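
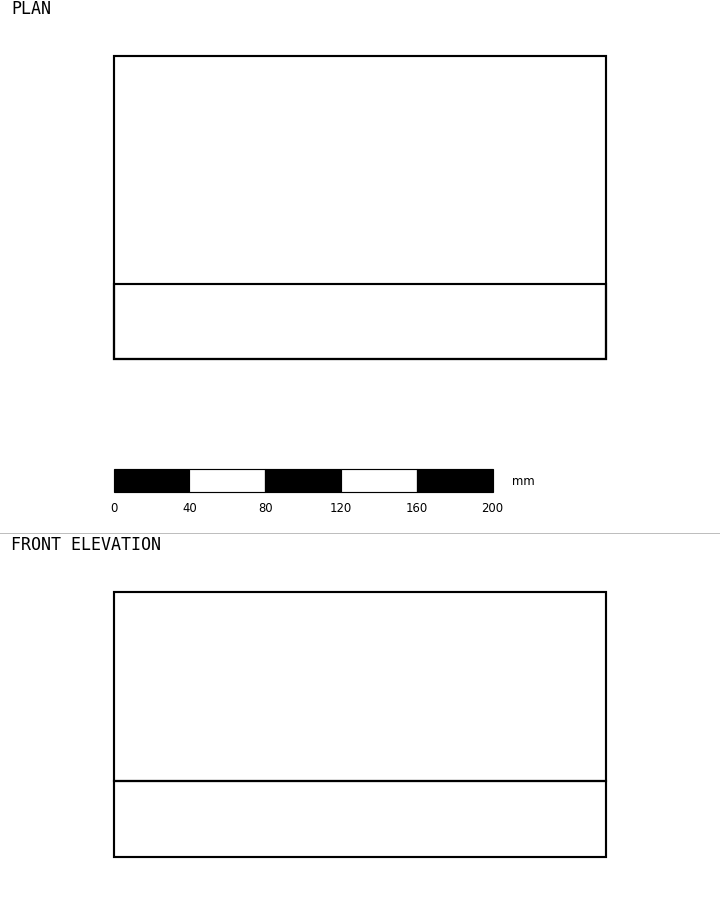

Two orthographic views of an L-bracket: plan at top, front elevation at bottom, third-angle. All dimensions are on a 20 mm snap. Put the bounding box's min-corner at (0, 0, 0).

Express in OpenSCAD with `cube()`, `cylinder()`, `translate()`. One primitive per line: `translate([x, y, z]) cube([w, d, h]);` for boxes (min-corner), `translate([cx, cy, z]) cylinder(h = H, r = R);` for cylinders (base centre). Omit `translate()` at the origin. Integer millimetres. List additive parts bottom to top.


cube([260, 160, 40]);
translate([0, 0, 40]) cube([260, 40, 100]);


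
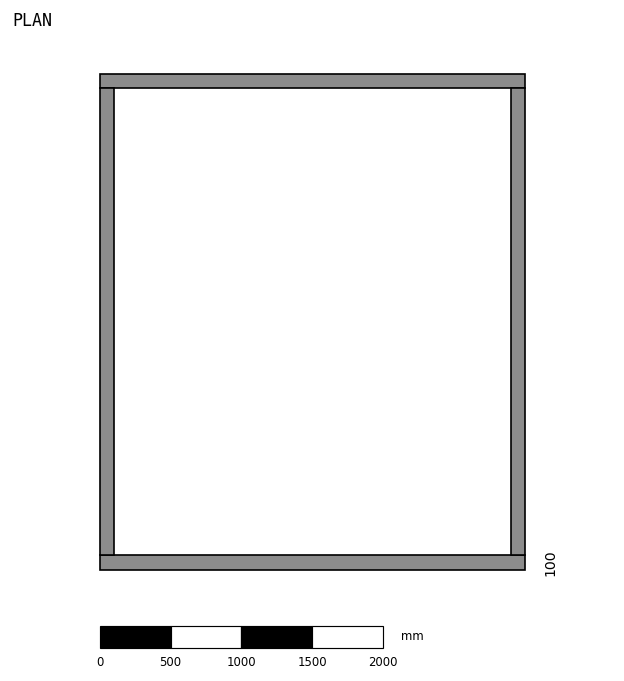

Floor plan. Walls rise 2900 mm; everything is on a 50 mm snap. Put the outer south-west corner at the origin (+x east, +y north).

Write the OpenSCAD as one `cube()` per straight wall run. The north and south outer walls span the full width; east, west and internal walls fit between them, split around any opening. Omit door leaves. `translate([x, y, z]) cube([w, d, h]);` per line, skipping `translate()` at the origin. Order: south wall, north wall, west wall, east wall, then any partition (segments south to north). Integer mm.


cube([3000, 100, 2900]);
translate([0, 3400, 0]) cube([3000, 100, 2900]);
translate([0, 100, 0]) cube([100, 3300, 2900]);
translate([2900, 100, 0]) cube([100, 3300, 2900]);


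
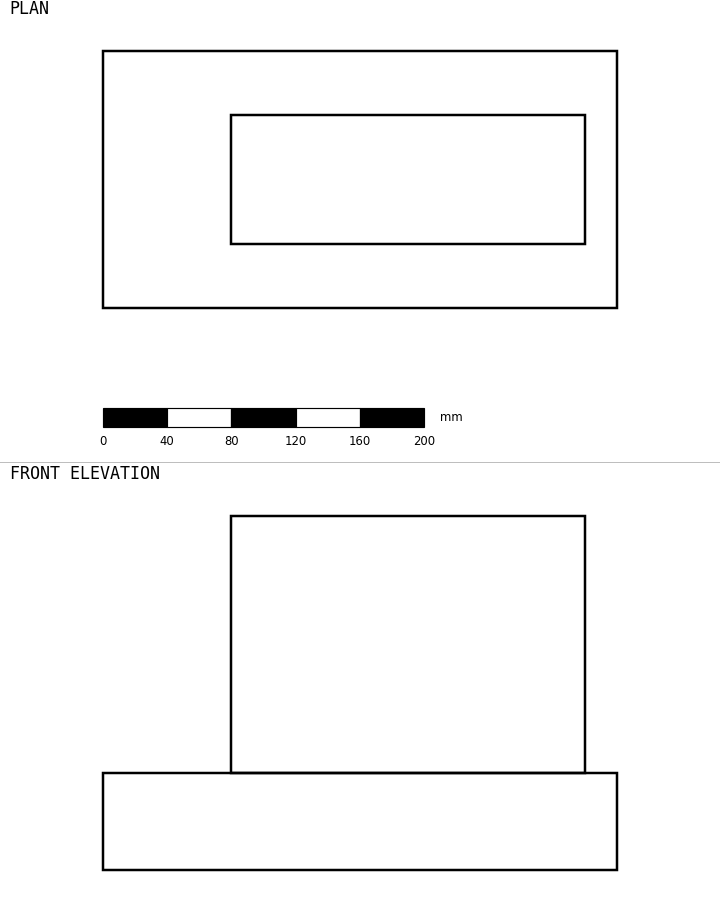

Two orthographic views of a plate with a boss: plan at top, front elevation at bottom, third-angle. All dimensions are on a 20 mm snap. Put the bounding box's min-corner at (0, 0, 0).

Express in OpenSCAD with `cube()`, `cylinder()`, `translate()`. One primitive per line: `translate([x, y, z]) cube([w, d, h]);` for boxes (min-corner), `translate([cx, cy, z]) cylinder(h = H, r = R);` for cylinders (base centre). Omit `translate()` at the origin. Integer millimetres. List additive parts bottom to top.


cube([320, 160, 60]);
translate([80, 40, 60]) cube([220, 80, 160]);


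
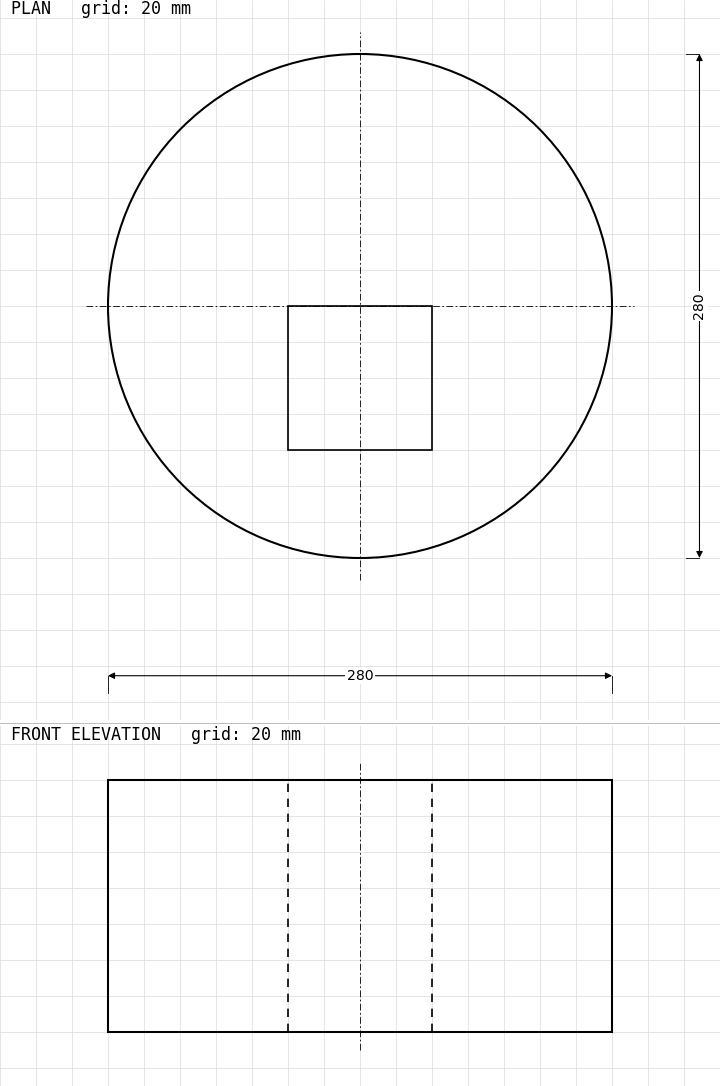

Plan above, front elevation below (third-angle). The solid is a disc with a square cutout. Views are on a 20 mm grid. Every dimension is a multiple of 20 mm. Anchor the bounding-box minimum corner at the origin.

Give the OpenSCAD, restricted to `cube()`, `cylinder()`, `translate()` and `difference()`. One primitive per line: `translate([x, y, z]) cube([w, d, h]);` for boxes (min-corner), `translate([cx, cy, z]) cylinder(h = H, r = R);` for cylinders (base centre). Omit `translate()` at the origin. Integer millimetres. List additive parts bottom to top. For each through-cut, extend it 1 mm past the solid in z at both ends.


difference() {
  translate([140, 140, 0]) cylinder(h = 140, r = 140);
  translate([100, 60, -1]) cube([80, 80, 142]);
}


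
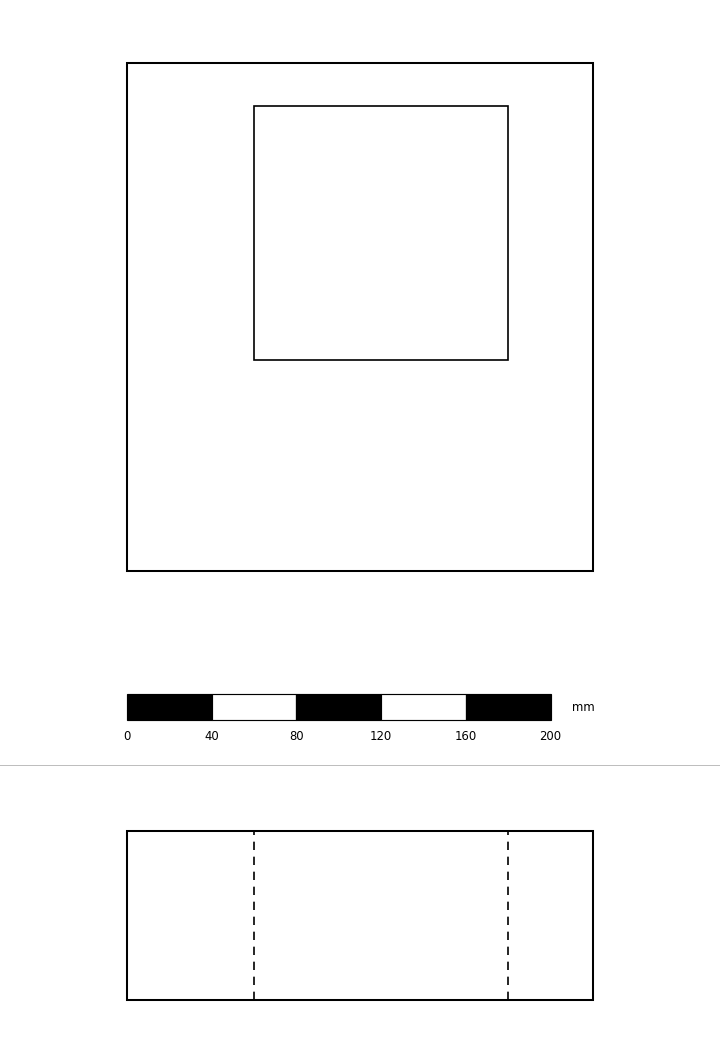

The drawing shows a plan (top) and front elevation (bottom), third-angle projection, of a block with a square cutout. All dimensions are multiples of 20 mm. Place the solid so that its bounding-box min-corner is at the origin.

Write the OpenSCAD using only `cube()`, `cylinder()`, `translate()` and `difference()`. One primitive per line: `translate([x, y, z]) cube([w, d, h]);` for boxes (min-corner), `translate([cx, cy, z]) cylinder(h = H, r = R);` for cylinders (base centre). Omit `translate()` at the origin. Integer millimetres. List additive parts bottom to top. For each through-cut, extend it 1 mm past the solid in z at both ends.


difference() {
  cube([220, 240, 80]);
  translate([60, 100, -1]) cube([120, 120, 82]);
}


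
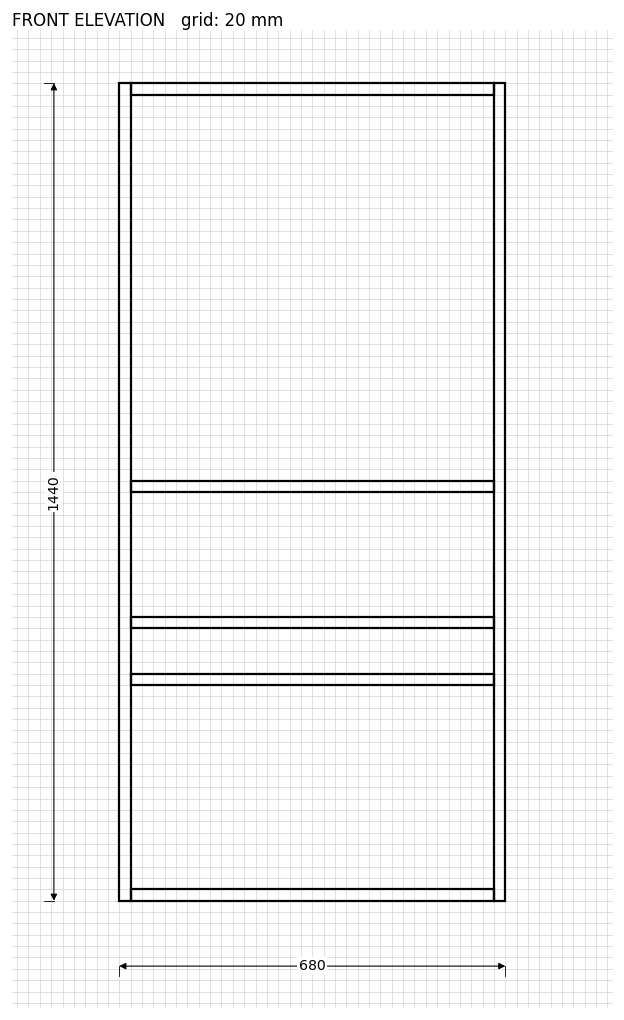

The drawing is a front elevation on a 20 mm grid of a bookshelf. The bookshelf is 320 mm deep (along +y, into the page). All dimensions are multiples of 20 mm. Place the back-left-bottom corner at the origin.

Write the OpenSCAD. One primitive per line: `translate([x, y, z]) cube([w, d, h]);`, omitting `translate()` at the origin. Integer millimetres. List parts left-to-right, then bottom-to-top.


cube([20, 320, 1440]);
translate([20, 0, 0]) cube([640, 320, 20]);
translate([20, 0, 380]) cube([640, 320, 20]);
translate([20, 0, 480]) cube([640, 320, 20]);
translate([20, 0, 720]) cube([640, 320, 20]);
translate([20, 0, 1420]) cube([640, 320, 20]);
translate([660, 0, 0]) cube([20, 320, 1440]);


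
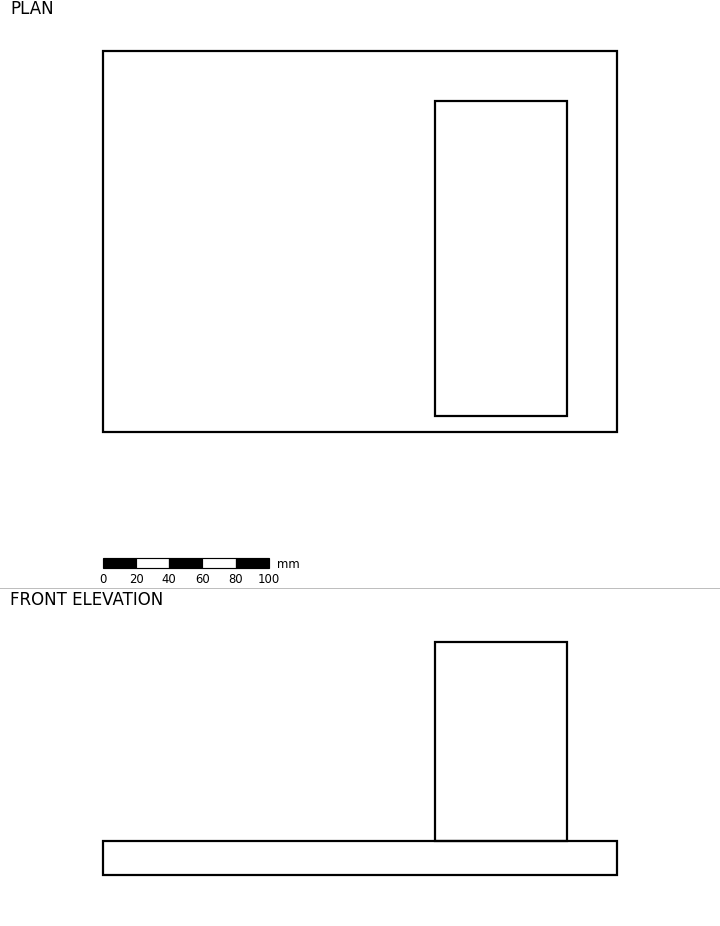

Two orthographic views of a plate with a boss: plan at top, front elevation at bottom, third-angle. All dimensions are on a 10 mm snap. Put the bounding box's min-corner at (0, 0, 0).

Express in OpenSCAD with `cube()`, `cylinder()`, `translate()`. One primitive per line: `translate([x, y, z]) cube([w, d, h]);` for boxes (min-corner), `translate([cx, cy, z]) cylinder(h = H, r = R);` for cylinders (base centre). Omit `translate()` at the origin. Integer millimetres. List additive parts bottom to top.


cube([310, 230, 20]);
translate([200, 10, 20]) cube([80, 190, 120]);


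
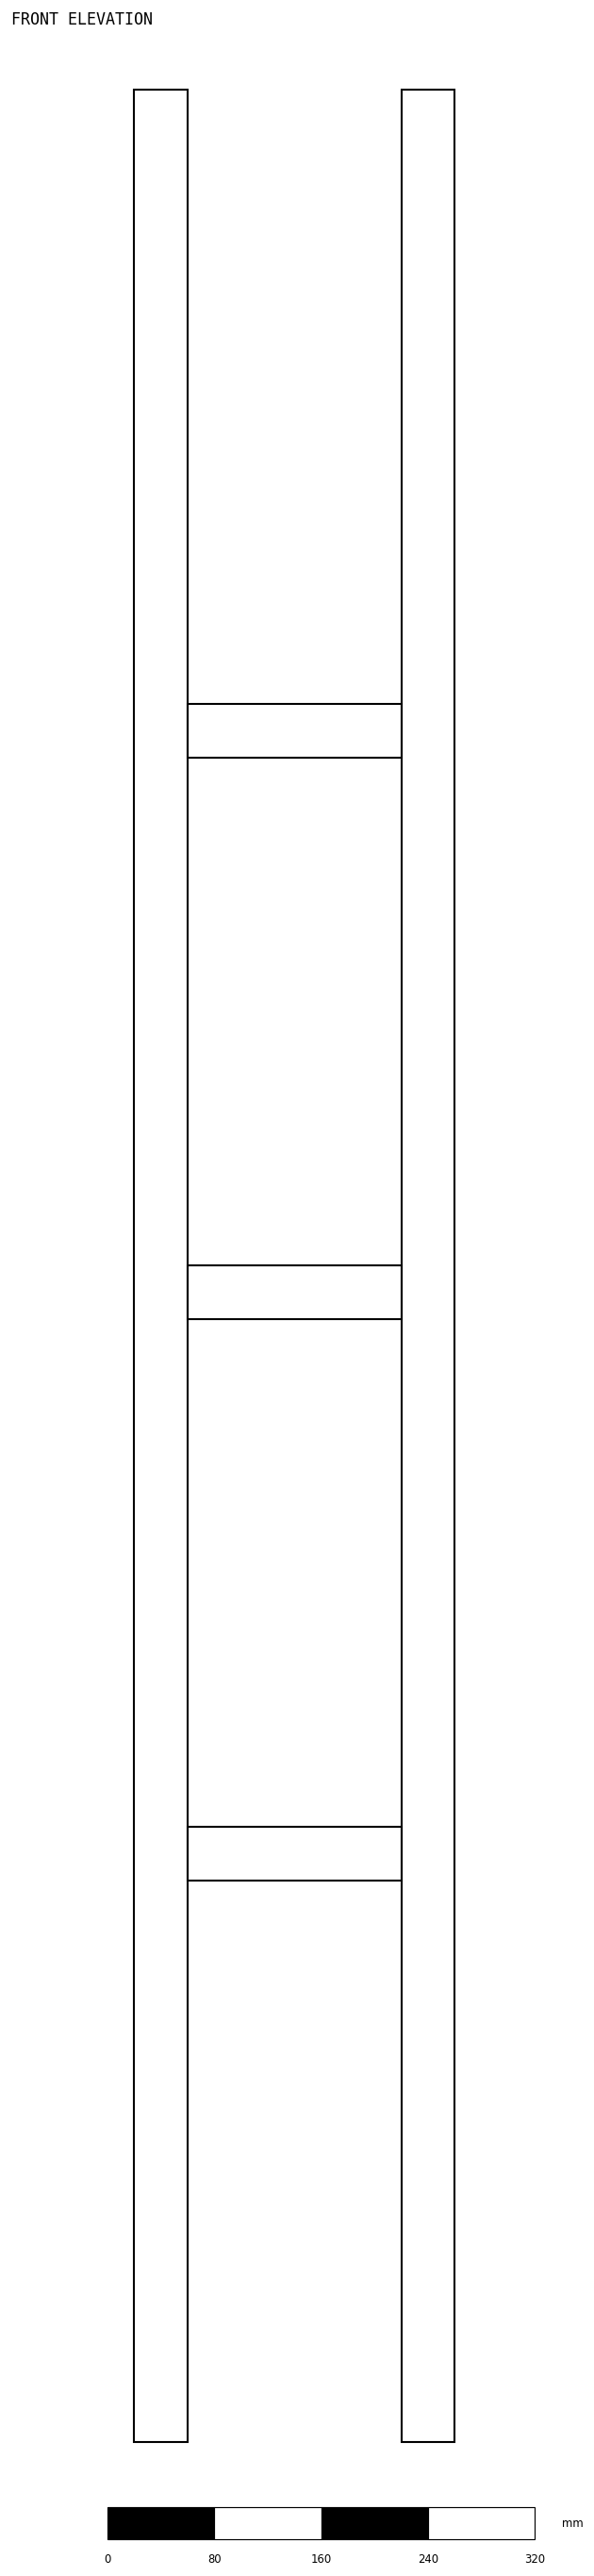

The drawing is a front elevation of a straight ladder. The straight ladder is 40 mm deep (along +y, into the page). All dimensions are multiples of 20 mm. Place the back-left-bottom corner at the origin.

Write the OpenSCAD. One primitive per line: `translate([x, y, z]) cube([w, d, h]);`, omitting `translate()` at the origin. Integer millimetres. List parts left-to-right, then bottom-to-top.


cube([40, 40, 1760]);
translate([40, 0, 420]) cube([160, 40, 40]);
translate([40, 0, 840]) cube([160, 40, 40]);
translate([40, 0, 1260]) cube([160, 40, 40]);
translate([200, 0, 0]) cube([40, 40, 1760]);


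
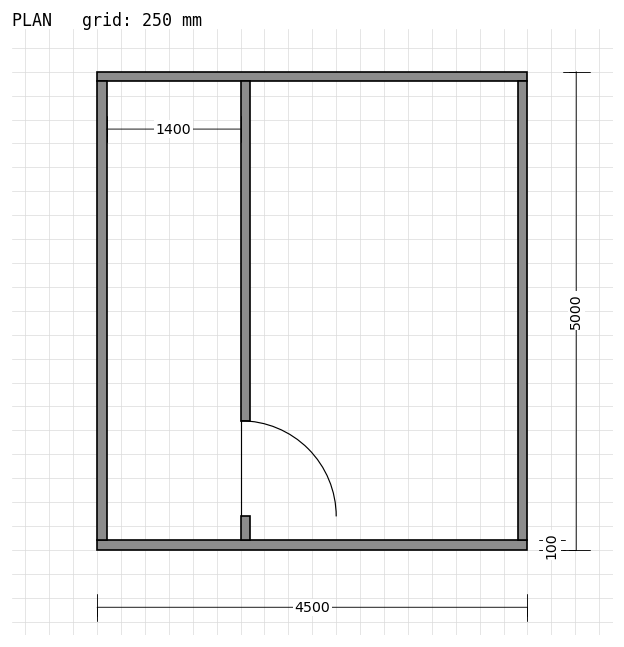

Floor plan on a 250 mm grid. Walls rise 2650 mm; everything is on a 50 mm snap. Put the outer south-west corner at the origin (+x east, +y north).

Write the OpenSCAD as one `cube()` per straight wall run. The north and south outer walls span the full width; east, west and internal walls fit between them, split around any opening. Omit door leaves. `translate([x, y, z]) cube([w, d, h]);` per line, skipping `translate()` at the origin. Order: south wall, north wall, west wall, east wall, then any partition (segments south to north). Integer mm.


cube([4500, 100, 2650]);
translate([0, 4900, 0]) cube([4500, 100, 2650]);
translate([0, 100, 0]) cube([100, 4800, 2650]);
translate([4400, 100, 0]) cube([100, 4800, 2650]);
translate([1500, 100, 0]) cube([100, 250, 2650]);
translate([1500, 1350, 0]) cube([100, 3550, 2650]);


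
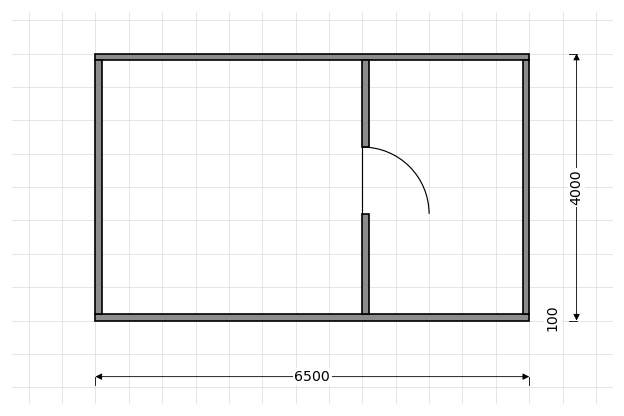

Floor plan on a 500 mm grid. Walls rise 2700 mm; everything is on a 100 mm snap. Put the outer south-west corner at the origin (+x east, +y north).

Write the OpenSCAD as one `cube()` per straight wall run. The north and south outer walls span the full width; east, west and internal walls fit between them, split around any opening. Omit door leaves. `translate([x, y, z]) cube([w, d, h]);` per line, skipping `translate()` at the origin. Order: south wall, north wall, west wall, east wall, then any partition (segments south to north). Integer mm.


cube([6500, 100, 2700]);
translate([0, 3900, 0]) cube([6500, 100, 2700]);
translate([0, 100, 0]) cube([100, 3800, 2700]);
translate([6400, 100, 0]) cube([100, 3800, 2700]);
translate([4000, 100, 0]) cube([100, 1500, 2700]);
translate([4000, 2600, 0]) cube([100, 1300, 2700]);


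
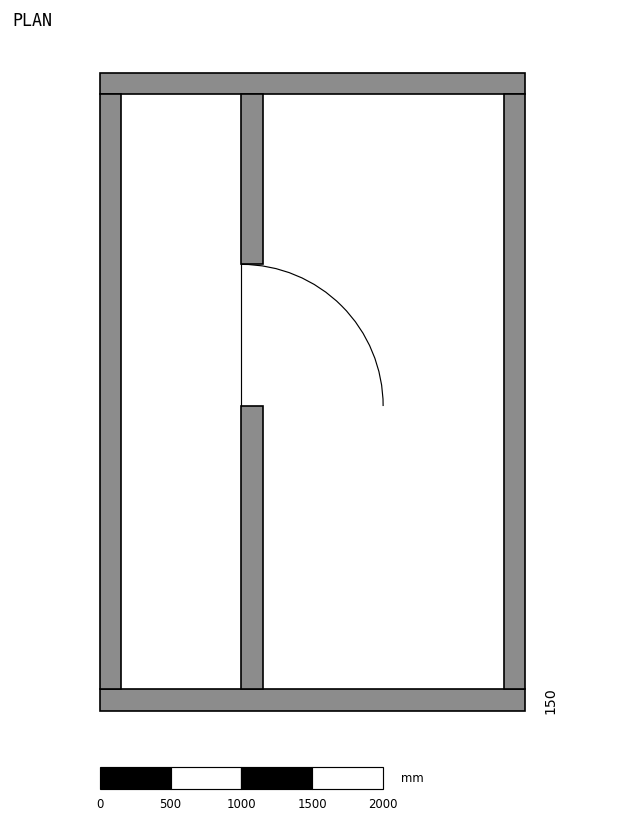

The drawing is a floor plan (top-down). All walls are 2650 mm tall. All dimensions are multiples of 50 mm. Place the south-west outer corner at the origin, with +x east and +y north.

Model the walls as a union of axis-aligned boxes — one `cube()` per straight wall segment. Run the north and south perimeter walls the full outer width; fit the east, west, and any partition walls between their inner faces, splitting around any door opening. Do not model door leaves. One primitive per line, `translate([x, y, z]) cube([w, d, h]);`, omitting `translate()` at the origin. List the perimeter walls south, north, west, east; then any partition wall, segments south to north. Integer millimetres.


cube([3000, 150, 2650]);
translate([0, 4350, 0]) cube([3000, 150, 2650]);
translate([0, 150, 0]) cube([150, 4200, 2650]);
translate([2850, 150, 0]) cube([150, 4200, 2650]);
translate([1000, 150, 0]) cube([150, 2000, 2650]);
translate([1000, 3150, 0]) cube([150, 1200, 2650]);


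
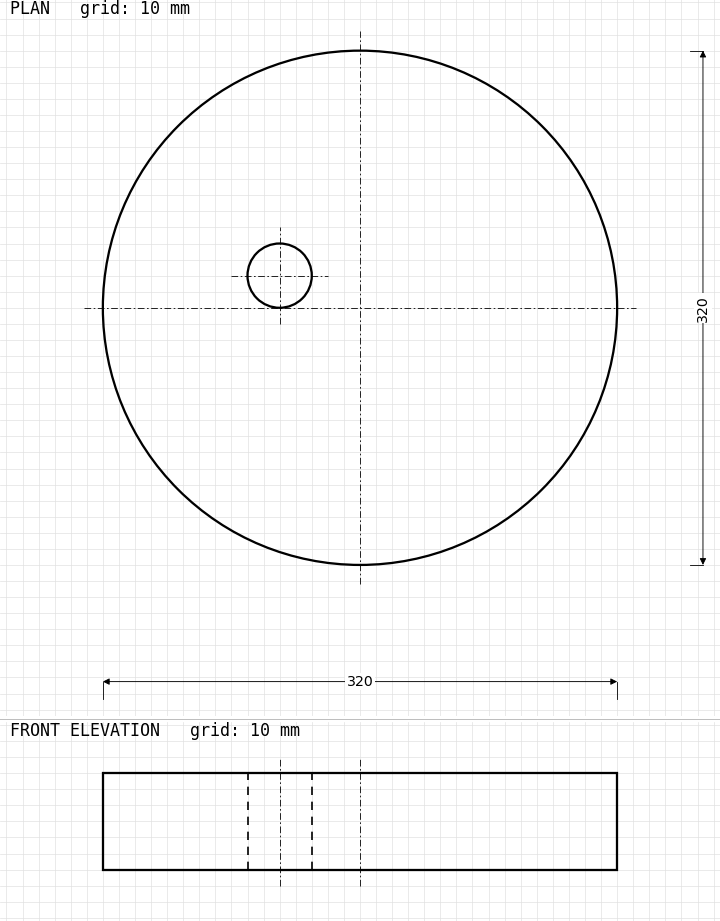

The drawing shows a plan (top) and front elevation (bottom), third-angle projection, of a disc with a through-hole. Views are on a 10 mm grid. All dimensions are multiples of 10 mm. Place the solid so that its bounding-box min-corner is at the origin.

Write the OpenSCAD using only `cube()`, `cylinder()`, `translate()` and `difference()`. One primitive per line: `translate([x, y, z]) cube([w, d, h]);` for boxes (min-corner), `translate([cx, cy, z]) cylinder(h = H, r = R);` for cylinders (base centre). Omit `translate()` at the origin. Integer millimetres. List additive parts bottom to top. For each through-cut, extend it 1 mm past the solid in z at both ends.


difference() {
  translate([160, 160, 0]) cylinder(h = 60, r = 160);
  translate([110, 180, -1]) cylinder(h = 62, r = 20);
}


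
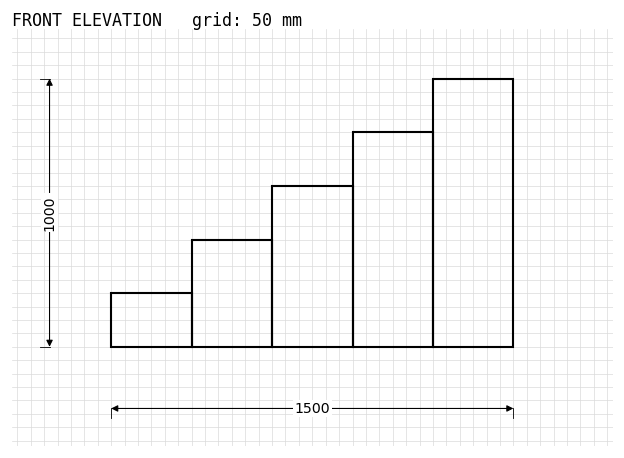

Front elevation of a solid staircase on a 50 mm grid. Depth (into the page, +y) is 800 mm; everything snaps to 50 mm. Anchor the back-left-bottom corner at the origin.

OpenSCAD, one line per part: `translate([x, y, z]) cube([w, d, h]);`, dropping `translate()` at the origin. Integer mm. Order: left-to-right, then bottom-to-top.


cube([300, 800, 200]);
translate([300, 0, 0]) cube([300, 800, 400]);
translate([600, 0, 0]) cube([300, 800, 600]);
translate([900, 0, 0]) cube([300, 800, 800]);
translate([1200, 0, 0]) cube([300, 800, 1000]);


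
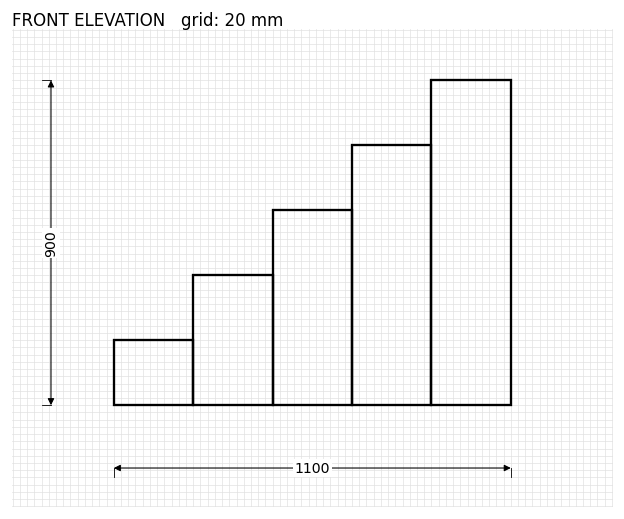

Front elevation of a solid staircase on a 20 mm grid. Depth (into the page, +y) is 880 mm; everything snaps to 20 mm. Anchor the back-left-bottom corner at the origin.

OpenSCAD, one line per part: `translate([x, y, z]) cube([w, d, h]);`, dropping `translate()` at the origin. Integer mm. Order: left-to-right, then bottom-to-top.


cube([220, 880, 180]);
translate([220, 0, 0]) cube([220, 880, 360]);
translate([440, 0, 0]) cube([220, 880, 540]);
translate([660, 0, 0]) cube([220, 880, 720]);
translate([880, 0, 0]) cube([220, 880, 900]);


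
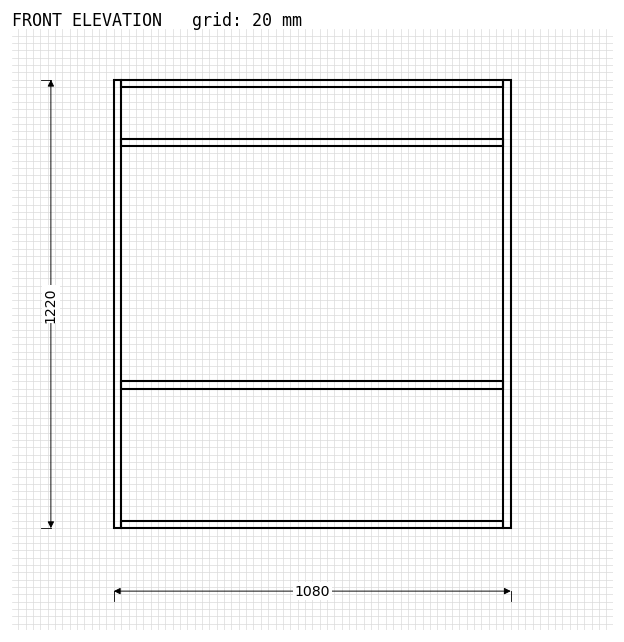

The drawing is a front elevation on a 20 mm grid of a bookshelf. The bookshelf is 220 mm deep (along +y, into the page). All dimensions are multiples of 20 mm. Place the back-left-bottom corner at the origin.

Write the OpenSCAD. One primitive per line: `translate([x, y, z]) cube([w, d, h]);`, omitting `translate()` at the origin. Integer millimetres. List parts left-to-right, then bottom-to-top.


cube([20, 220, 1220]);
translate([20, 0, 0]) cube([1040, 220, 20]);
translate([20, 0, 380]) cube([1040, 220, 20]);
translate([20, 0, 1040]) cube([1040, 220, 20]);
translate([20, 0, 1200]) cube([1040, 220, 20]);
translate([1060, 0, 0]) cube([20, 220, 1220]);


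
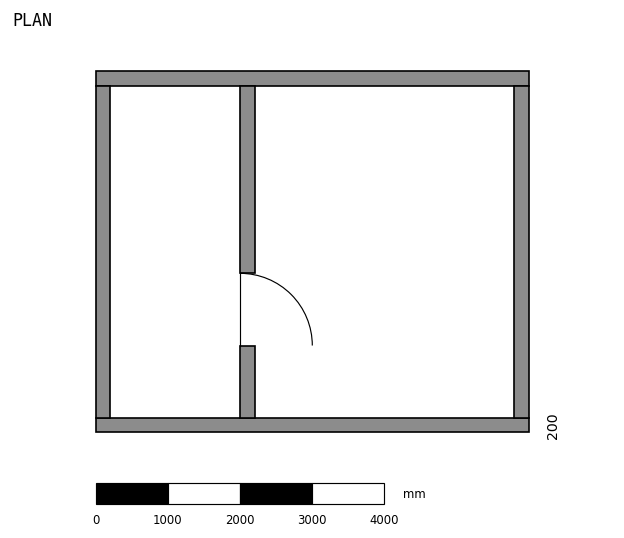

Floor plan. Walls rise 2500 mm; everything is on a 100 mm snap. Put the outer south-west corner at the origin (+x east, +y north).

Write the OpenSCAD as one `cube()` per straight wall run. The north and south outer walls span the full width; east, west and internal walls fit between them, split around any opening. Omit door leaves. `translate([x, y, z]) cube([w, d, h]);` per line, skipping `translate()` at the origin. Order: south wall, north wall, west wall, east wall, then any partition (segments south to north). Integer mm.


cube([6000, 200, 2500]);
translate([0, 4800, 0]) cube([6000, 200, 2500]);
translate([0, 200, 0]) cube([200, 4600, 2500]);
translate([5800, 200, 0]) cube([200, 4600, 2500]);
translate([2000, 200, 0]) cube([200, 1000, 2500]);
translate([2000, 2200, 0]) cube([200, 2600, 2500]);


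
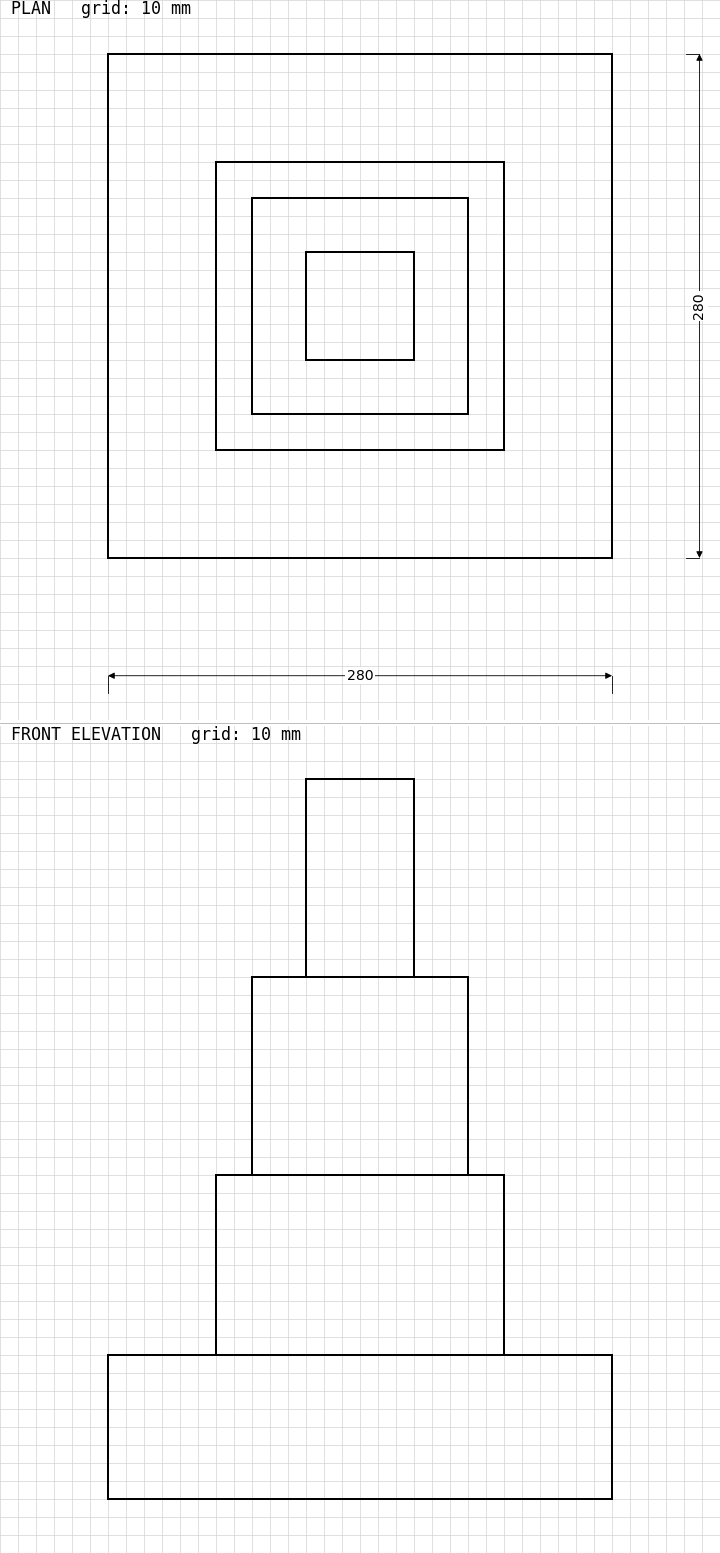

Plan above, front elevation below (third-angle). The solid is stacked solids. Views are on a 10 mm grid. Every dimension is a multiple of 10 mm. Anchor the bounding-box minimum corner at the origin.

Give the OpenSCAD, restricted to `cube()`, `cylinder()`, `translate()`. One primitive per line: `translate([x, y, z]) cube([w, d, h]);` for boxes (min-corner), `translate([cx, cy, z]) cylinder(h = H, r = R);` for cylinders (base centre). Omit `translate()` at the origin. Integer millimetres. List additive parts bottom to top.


cube([280, 280, 80]);
translate([60, 60, 80]) cube([160, 160, 100]);
translate([80, 80, 180]) cube([120, 120, 110]);
translate([110, 110, 290]) cube([60, 60, 110]);


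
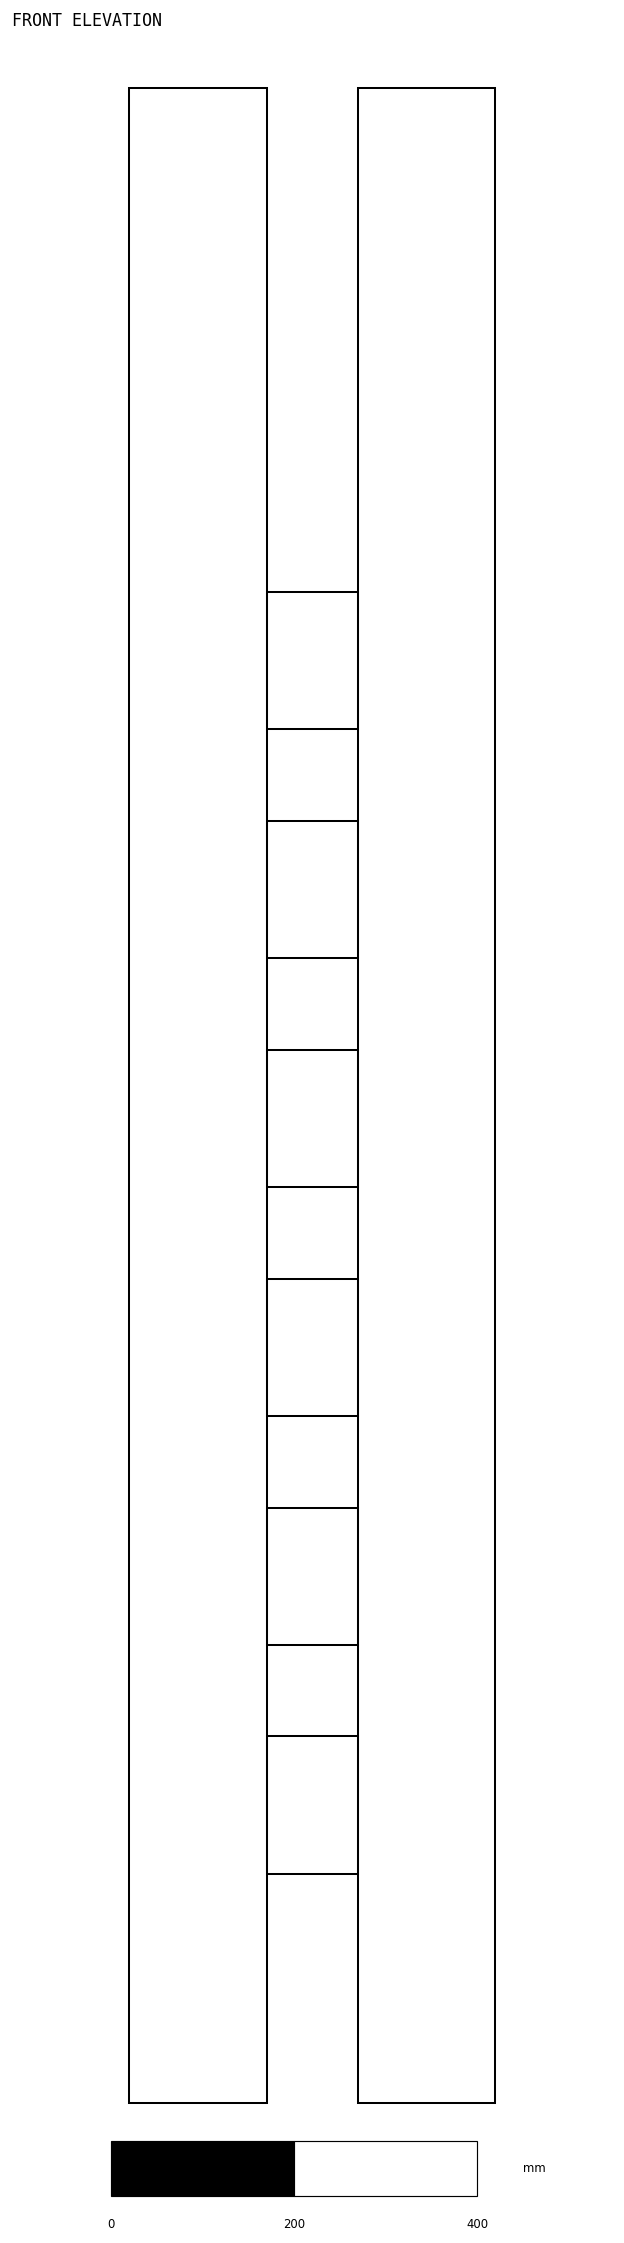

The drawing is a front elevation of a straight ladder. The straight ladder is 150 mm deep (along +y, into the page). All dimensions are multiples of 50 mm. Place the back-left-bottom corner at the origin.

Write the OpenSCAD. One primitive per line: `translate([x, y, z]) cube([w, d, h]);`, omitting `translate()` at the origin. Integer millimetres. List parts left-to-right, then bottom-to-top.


cube([150, 150, 2200]);
translate([150, 0, 250]) cube([100, 150, 150]);
translate([150, 0, 500]) cube([100, 150, 150]);
translate([150, 0, 750]) cube([100, 150, 150]);
translate([150, 0, 1000]) cube([100, 150, 150]);
translate([150, 0, 1250]) cube([100, 150, 150]);
translate([150, 0, 1500]) cube([100, 150, 150]);
translate([250, 0, 0]) cube([150, 150, 2200]);


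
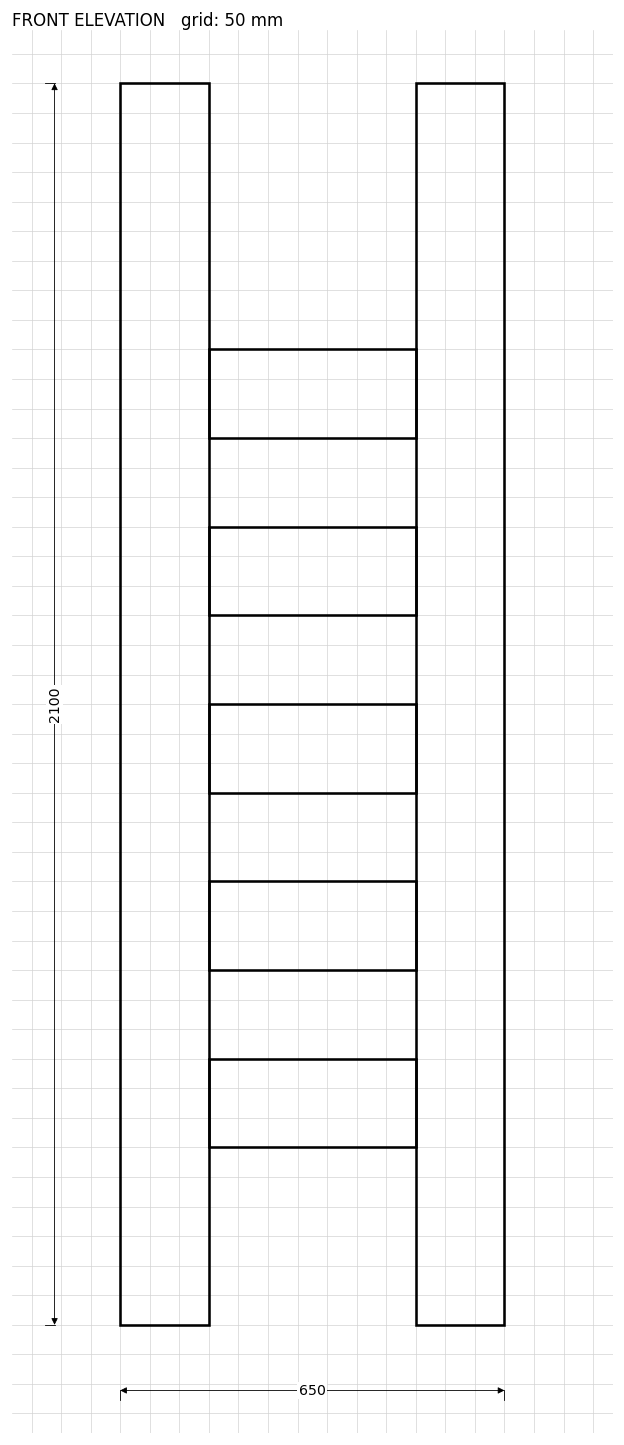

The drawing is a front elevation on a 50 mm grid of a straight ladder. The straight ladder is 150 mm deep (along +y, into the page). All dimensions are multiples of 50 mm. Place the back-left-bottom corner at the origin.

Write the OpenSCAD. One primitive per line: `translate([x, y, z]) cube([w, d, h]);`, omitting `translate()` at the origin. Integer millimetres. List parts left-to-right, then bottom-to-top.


cube([150, 150, 2100]);
translate([150, 0, 300]) cube([350, 150, 150]);
translate([150, 0, 600]) cube([350, 150, 150]);
translate([150, 0, 900]) cube([350, 150, 150]);
translate([150, 0, 1200]) cube([350, 150, 150]);
translate([150, 0, 1500]) cube([350, 150, 150]);
translate([500, 0, 0]) cube([150, 150, 2100]);


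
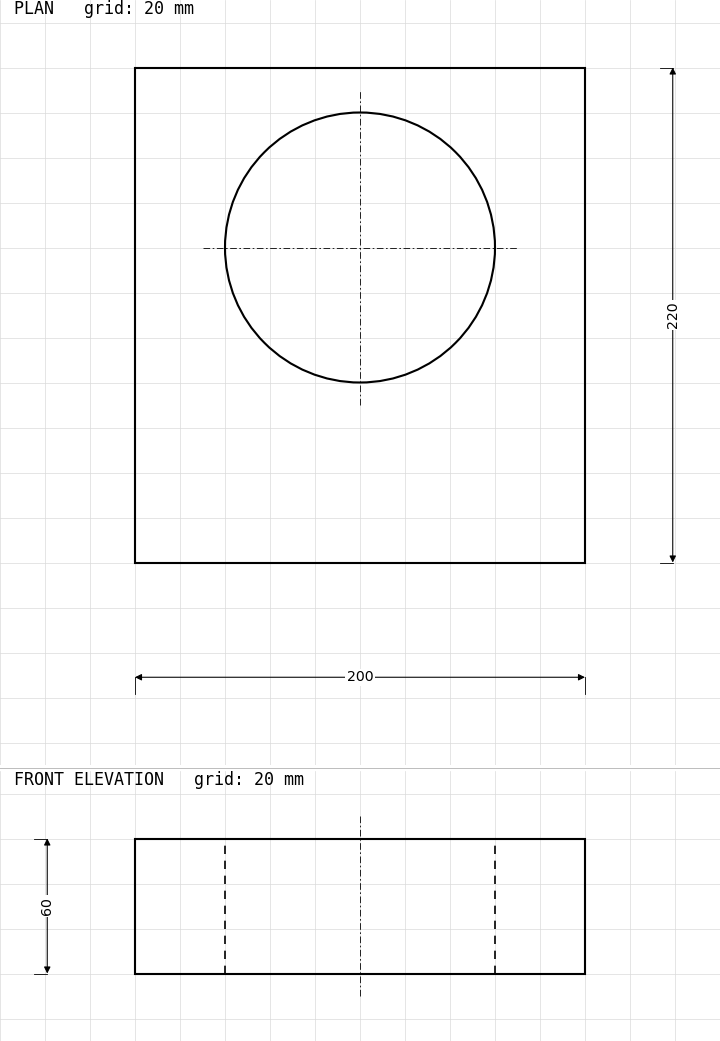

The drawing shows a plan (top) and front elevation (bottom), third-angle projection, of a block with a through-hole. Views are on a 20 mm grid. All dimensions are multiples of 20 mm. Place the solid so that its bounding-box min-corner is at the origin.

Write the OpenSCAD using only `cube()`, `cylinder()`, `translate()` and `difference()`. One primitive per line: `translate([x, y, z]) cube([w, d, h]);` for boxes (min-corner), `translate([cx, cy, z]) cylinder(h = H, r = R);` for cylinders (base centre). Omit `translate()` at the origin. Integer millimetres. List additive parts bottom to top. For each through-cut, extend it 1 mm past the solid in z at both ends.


difference() {
  cube([200, 220, 60]);
  translate([100, 140, -1]) cylinder(h = 62, r = 60);
}


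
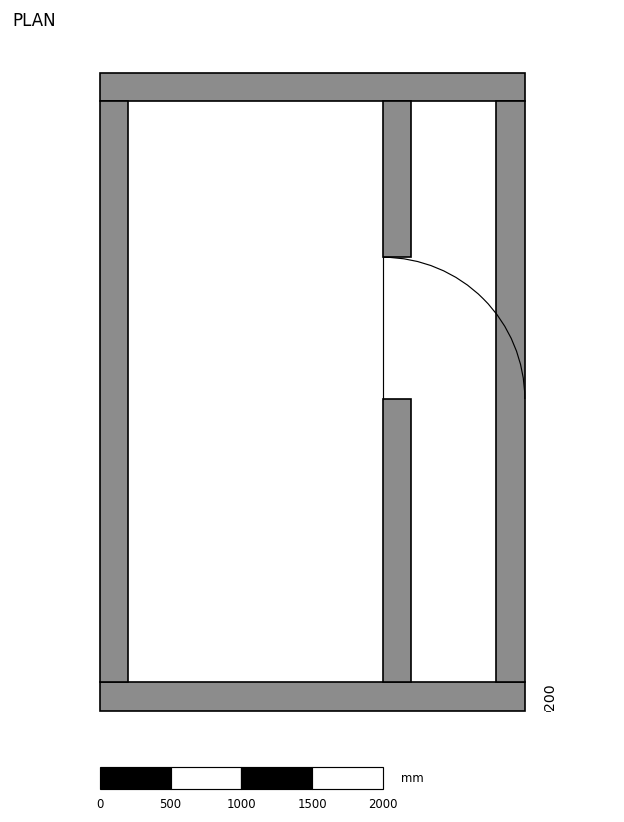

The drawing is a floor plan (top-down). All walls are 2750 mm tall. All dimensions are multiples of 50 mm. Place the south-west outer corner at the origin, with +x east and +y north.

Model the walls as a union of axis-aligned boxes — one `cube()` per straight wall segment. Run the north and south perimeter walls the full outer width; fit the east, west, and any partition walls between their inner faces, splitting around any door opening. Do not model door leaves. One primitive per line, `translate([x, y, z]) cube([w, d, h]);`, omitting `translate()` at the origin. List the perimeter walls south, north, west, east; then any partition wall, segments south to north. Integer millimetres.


cube([3000, 200, 2750]);
translate([0, 4300, 0]) cube([3000, 200, 2750]);
translate([0, 200, 0]) cube([200, 4100, 2750]);
translate([2800, 200, 0]) cube([200, 4100, 2750]);
translate([2000, 200, 0]) cube([200, 2000, 2750]);
translate([2000, 3200, 0]) cube([200, 1100, 2750]);


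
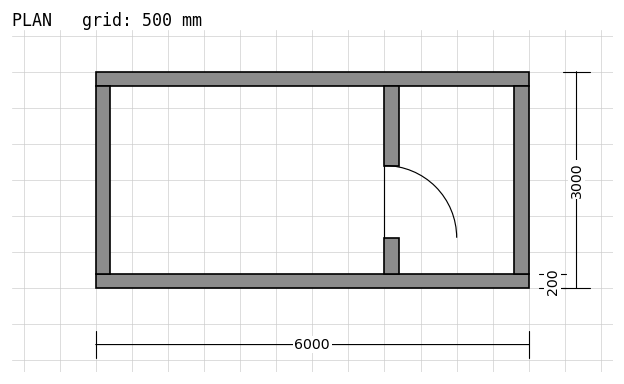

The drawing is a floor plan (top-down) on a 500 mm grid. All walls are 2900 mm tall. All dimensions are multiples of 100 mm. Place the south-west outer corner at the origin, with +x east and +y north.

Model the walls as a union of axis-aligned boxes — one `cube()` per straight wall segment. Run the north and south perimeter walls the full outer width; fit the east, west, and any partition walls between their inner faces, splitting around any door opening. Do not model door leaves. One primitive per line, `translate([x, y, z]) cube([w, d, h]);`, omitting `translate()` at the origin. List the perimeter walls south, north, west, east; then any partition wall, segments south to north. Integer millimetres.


cube([6000, 200, 2900]);
translate([0, 2800, 0]) cube([6000, 200, 2900]);
translate([0, 200, 0]) cube([200, 2600, 2900]);
translate([5800, 200, 0]) cube([200, 2600, 2900]);
translate([4000, 200, 0]) cube([200, 500, 2900]);
translate([4000, 1700, 0]) cube([200, 1100, 2900]);


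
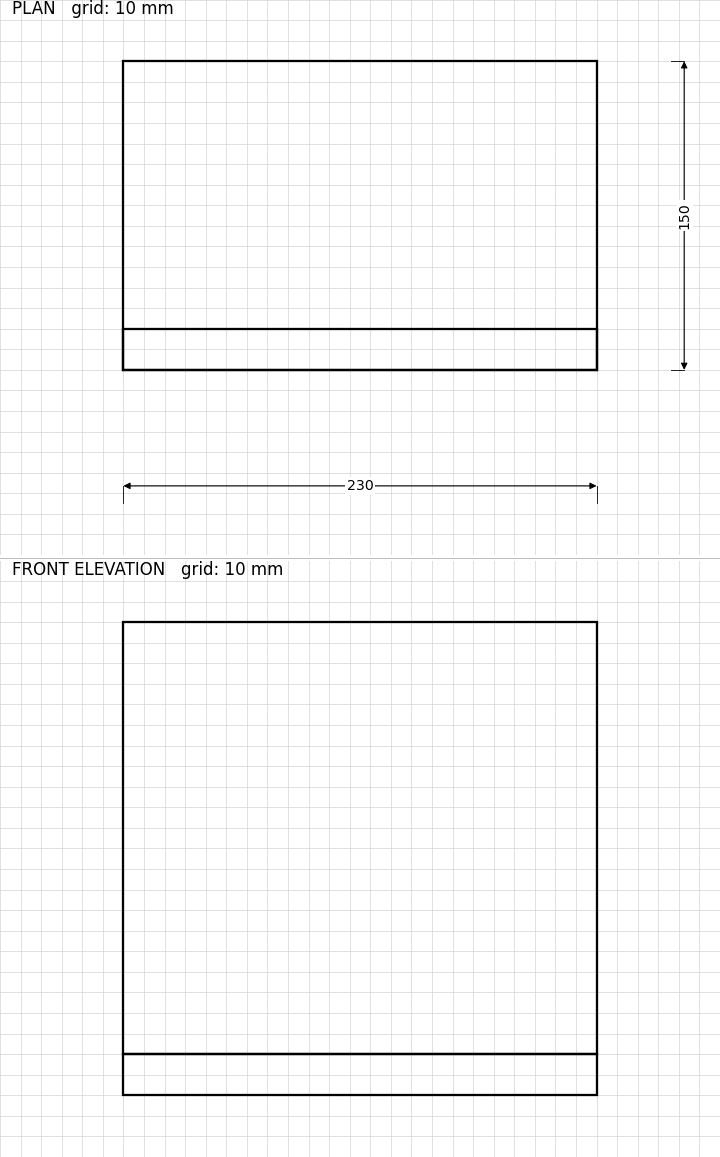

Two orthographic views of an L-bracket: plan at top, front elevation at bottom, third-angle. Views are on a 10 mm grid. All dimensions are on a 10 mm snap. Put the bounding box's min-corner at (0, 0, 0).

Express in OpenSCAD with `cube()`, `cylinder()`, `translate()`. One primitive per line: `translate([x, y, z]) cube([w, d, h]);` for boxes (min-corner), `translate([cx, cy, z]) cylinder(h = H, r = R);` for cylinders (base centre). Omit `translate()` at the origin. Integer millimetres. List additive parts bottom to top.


cube([230, 150, 20]);
translate([0, 0, 20]) cube([230, 20, 210]);


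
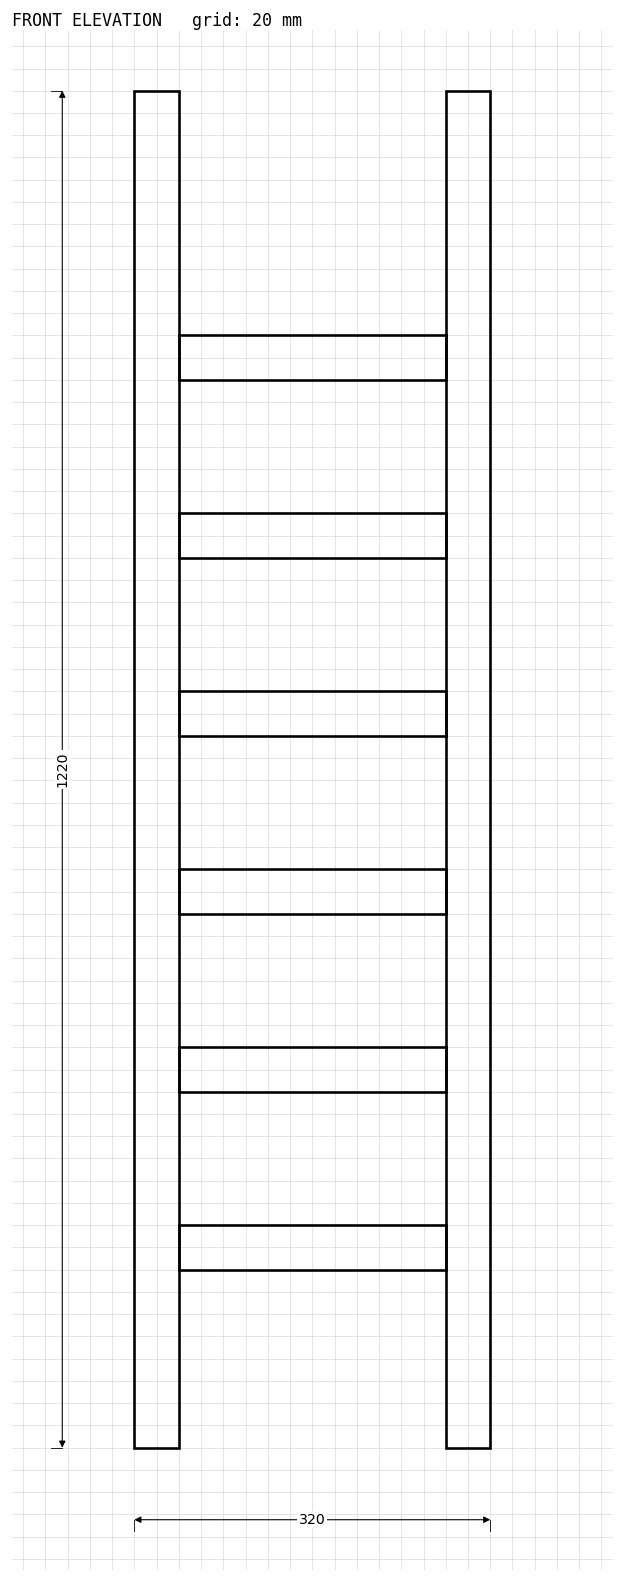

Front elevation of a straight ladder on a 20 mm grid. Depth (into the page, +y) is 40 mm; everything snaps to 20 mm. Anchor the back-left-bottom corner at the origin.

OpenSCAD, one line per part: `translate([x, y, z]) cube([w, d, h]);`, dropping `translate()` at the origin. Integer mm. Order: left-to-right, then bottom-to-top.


cube([40, 40, 1220]);
translate([40, 0, 160]) cube([240, 40, 40]);
translate([40, 0, 320]) cube([240, 40, 40]);
translate([40, 0, 480]) cube([240, 40, 40]);
translate([40, 0, 640]) cube([240, 40, 40]);
translate([40, 0, 800]) cube([240, 40, 40]);
translate([40, 0, 960]) cube([240, 40, 40]);
translate([280, 0, 0]) cube([40, 40, 1220]);


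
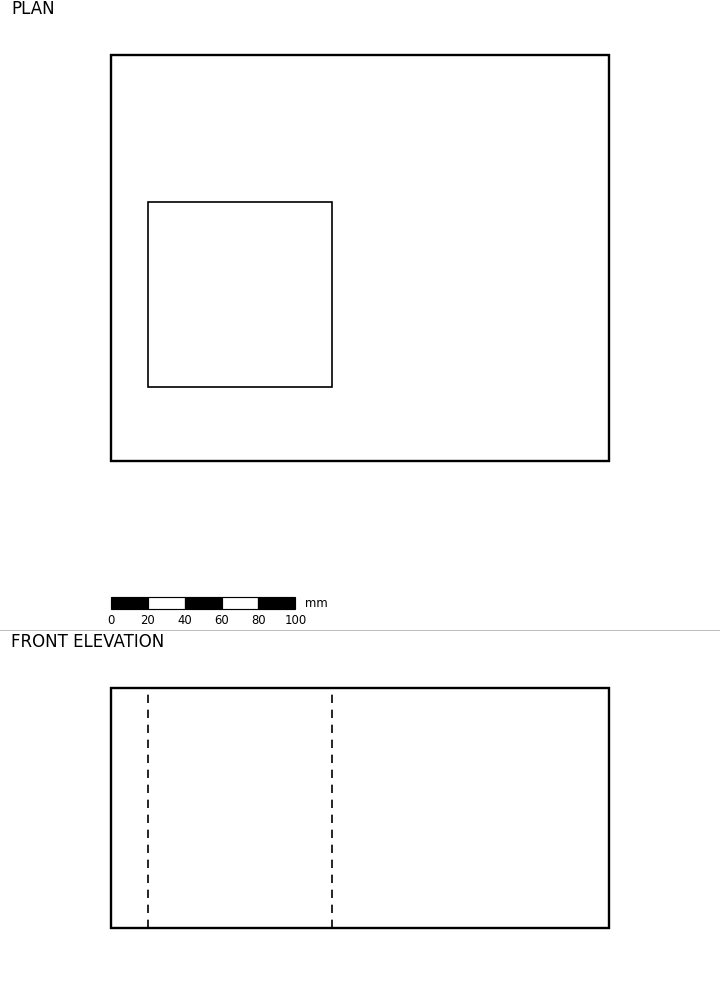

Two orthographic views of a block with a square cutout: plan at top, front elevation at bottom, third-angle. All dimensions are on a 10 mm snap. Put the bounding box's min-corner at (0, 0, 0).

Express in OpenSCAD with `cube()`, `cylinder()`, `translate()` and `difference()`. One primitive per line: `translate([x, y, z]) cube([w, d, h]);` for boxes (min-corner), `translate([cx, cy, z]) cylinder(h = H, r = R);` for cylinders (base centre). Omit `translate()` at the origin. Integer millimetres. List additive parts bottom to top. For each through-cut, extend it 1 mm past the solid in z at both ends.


difference() {
  cube([270, 220, 130]);
  translate([20, 40, -1]) cube([100, 100, 132]);
}


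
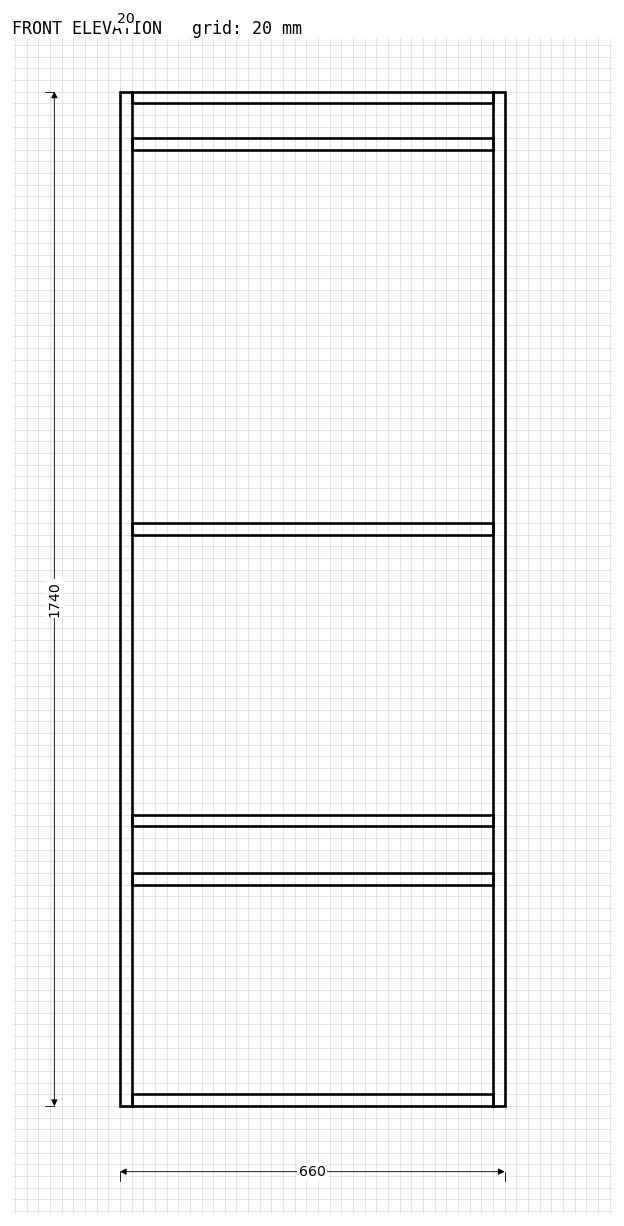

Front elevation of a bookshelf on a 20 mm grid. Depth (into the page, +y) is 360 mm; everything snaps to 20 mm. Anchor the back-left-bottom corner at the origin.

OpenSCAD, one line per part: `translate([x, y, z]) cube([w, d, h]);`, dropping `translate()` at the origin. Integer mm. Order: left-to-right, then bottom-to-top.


cube([20, 360, 1740]);
translate([20, 0, 0]) cube([620, 360, 20]);
translate([20, 0, 380]) cube([620, 360, 20]);
translate([20, 0, 480]) cube([620, 360, 20]);
translate([20, 0, 980]) cube([620, 360, 20]);
translate([20, 0, 1640]) cube([620, 360, 20]);
translate([20, 0, 1720]) cube([620, 360, 20]);
translate([640, 0, 0]) cube([20, 360, 1740]);


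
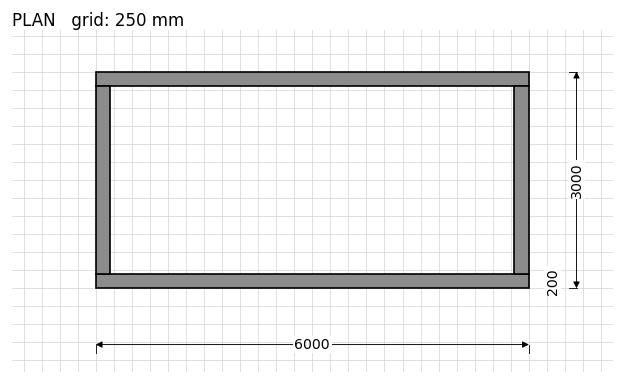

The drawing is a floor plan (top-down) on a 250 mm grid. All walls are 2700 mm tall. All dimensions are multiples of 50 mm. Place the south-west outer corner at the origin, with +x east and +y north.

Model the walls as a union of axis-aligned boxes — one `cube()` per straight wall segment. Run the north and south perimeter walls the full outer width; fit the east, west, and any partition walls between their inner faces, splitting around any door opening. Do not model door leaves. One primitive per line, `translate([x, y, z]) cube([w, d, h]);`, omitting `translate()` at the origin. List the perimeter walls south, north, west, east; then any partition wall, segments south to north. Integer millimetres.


cube([6000, 200, 2700]);
translate([0, 2800, 0]) cube([6000, 200, 2700]);
translate([0, 200, 0]) cube([200, 2600, 2700]);
translate([5800, 200, 0]) cube([200, 2600, 2700]);


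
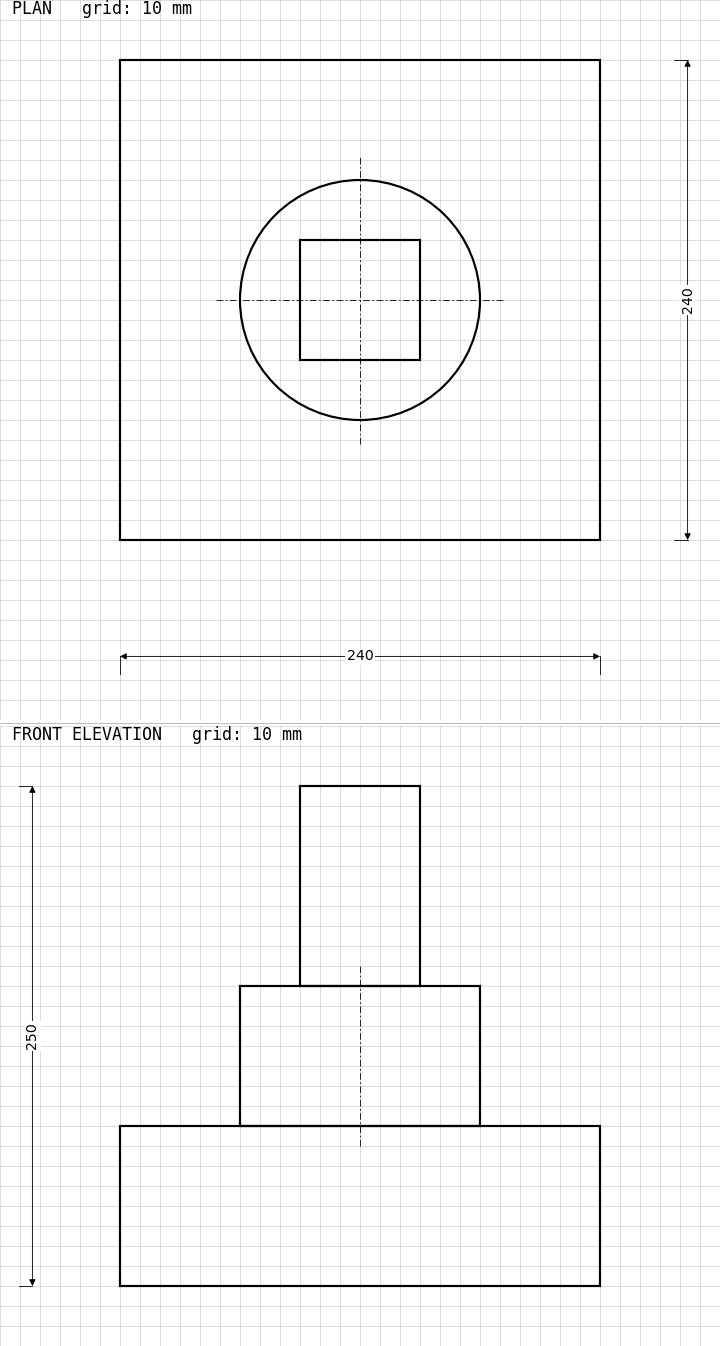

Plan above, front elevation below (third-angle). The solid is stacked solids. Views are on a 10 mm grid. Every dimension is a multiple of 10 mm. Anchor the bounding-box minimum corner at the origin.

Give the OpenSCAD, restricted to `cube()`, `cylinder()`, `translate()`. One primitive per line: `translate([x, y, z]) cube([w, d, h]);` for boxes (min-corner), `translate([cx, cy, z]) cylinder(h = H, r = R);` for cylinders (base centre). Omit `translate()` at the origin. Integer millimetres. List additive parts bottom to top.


cube([240, 240, 80]);
translate([120, 120, 80]) cylinder(h = 70, r = 60);
translate([90, 90, 150]) cube([60, 60, 100]);


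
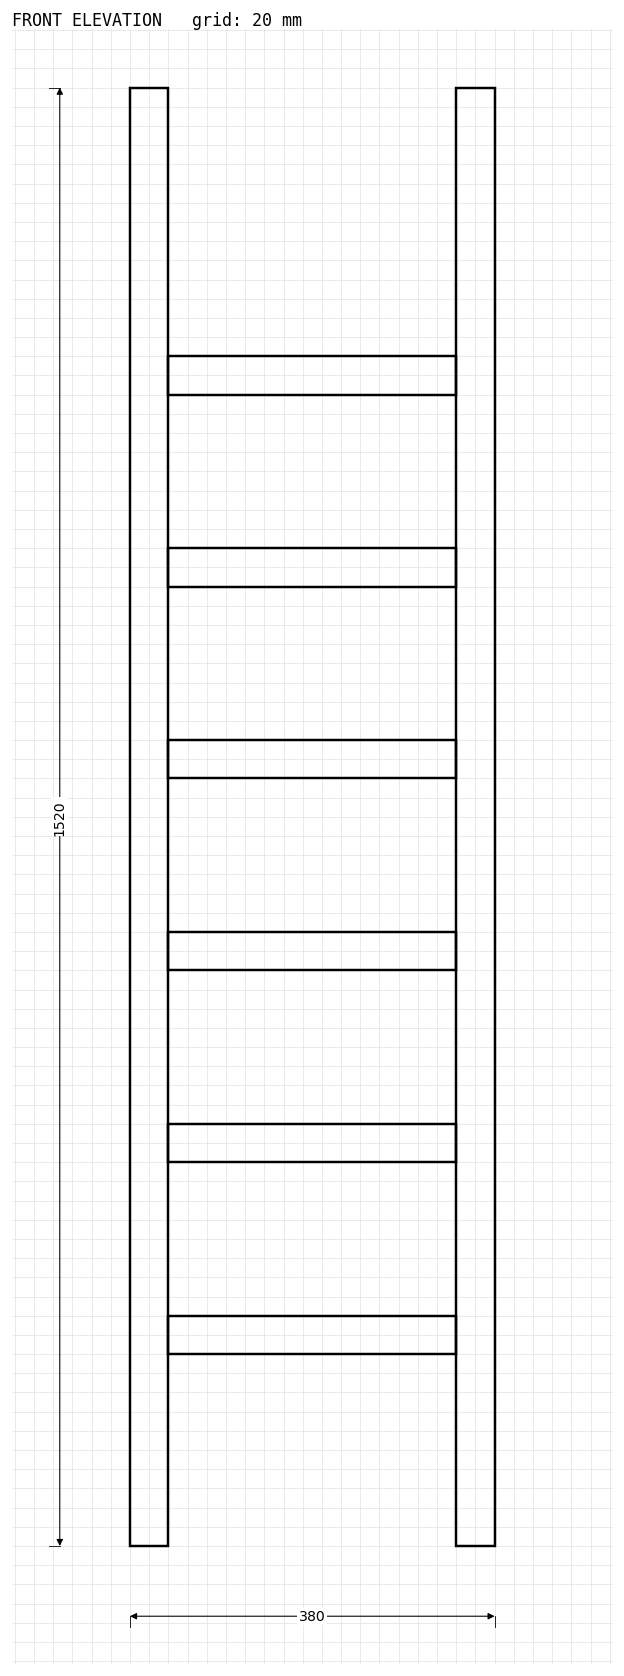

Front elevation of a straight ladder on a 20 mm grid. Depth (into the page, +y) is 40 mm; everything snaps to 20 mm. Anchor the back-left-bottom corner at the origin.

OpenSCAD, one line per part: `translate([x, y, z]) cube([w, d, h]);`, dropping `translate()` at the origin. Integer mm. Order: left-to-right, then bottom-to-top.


cube([40, 40, 1520]);
translate([40, 0, 200]) cube([300, 40, 40]);
translate([40, 0, 400]) cube([300, 40, 40]);
translate([40, 0, 600]) cube([300, 40, 40]);
translate([40, 0, 800]) cube([300, 40, 40]);
translate([40, 0, 1000]) cube([300, 40, 40]);
translate([40, 0, 1200]) cube([300, 40, 40]);
translate([340, 0, 0]) cube([40, 40, 1520]);


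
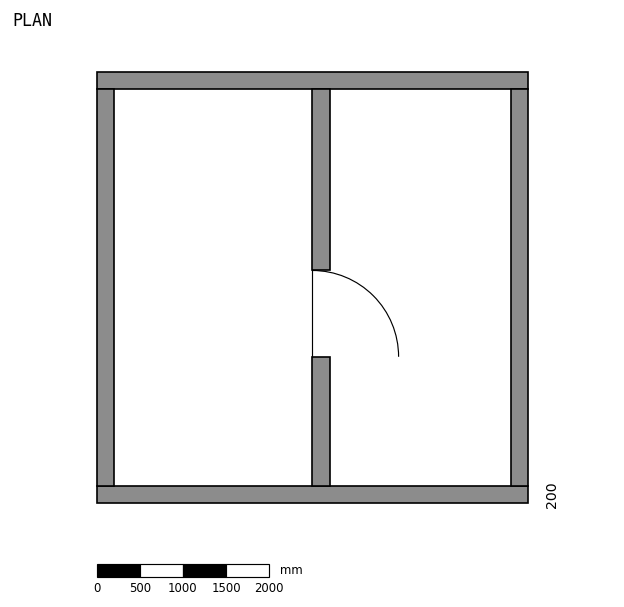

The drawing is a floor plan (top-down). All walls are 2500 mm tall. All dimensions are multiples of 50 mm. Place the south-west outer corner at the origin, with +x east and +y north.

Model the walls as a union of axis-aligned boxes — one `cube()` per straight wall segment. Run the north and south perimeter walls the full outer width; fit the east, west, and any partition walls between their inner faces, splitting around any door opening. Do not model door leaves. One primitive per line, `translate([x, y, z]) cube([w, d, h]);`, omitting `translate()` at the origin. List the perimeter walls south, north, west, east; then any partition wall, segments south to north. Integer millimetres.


cube([5000, 200, 2500]);
translate([0, 4800, 0]) cube([5000, 200, 2500]);
translate([0, 200, 0]) cube([200, 4600, 2500]);
translate([4800, 200, 0]) cube([200, 4600, 2500]);
translate([2500, 200, 0]) cube([200, 1500, 2500]);
translate([2500, 2700, 0]) cube([200, 2100, 2500]);


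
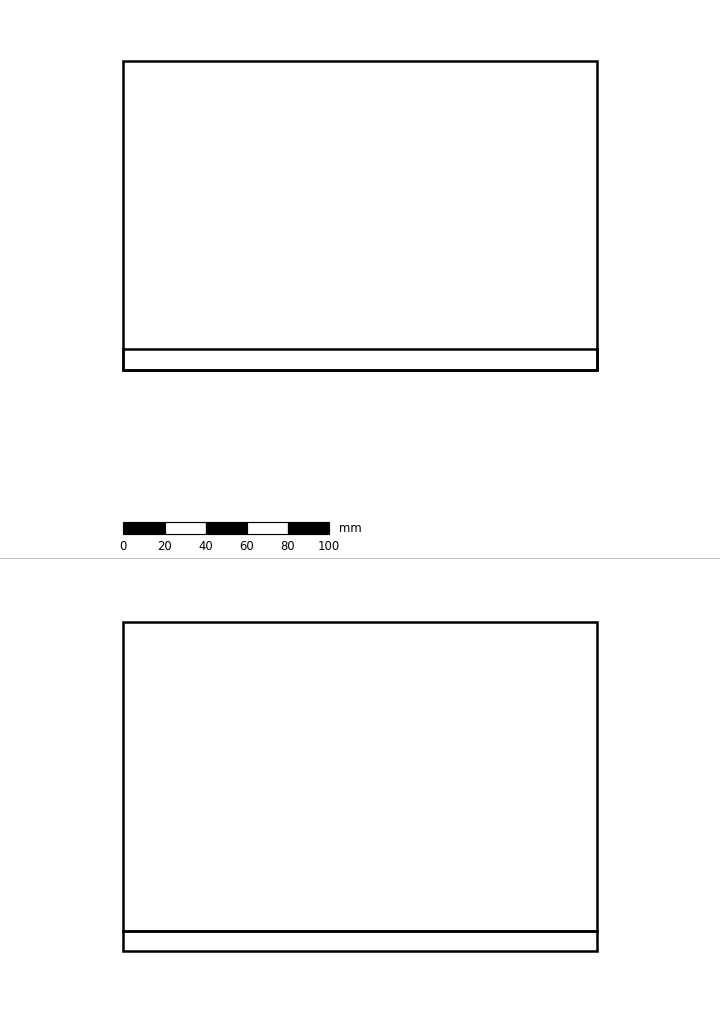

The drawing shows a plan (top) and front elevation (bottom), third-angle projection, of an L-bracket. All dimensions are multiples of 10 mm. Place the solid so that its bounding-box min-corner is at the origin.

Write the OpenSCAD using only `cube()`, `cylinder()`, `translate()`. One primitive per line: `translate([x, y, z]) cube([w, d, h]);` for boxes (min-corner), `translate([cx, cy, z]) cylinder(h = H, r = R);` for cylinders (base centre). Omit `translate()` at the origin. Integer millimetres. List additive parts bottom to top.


cube([230, 150, 10]);
translate([0, 0, 10]) cube([230, 10, 150]);


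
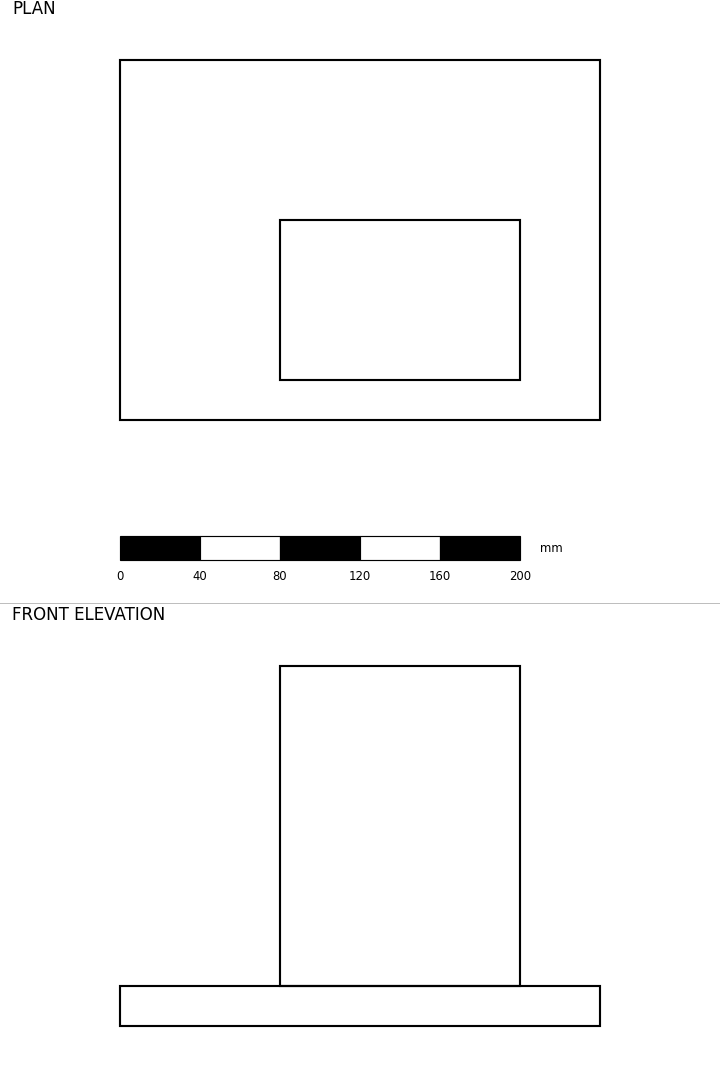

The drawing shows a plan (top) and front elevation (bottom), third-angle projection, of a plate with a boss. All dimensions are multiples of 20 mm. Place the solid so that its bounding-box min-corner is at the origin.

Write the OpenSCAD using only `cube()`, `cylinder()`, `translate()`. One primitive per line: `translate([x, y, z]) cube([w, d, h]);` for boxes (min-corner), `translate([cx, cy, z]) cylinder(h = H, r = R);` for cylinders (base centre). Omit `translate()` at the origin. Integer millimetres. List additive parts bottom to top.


cube([240, 180, 20]);
translate([80, 20, 20]) cube([120, 80, 160]);


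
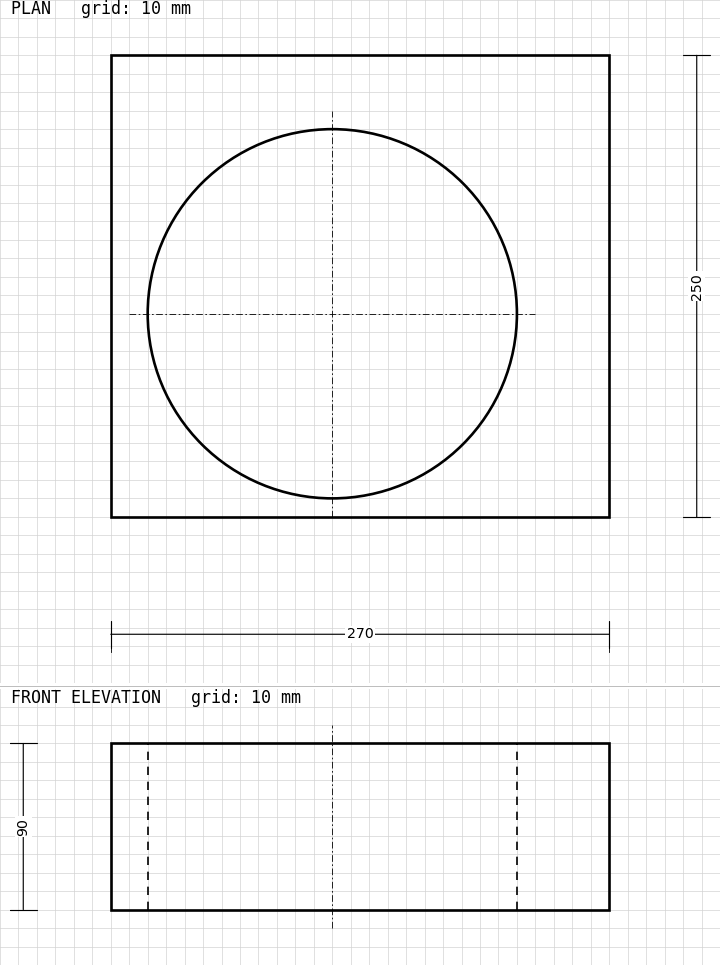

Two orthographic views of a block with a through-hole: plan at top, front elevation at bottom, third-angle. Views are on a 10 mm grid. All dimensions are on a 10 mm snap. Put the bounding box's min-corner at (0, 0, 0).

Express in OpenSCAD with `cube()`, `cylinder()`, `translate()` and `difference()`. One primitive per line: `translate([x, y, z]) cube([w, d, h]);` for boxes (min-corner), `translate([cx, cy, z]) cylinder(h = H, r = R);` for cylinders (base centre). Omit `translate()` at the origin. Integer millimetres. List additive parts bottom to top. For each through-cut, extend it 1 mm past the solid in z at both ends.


difference() {
  cube([270, 250, 90]);
  translate([120, 110, -1]) cylinder(h = 92, r = 100);
}
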